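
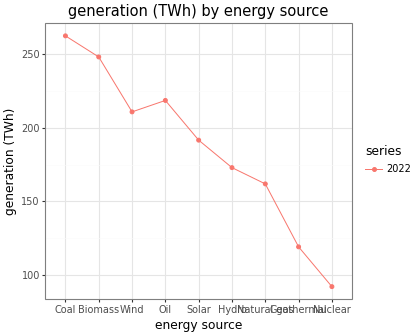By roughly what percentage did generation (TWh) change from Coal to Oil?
≈ -15.4%

Coal ≈ 260, Oil ≈ 220; (220 − 260) / 260 ≈ -15.4%.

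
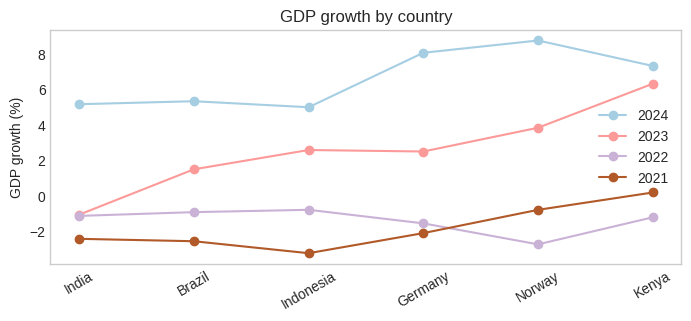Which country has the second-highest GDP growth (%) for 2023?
Top 3 for 2023: Kenya ≈ 6, Norway ≈ 4, Indonesia ≈ 3.

Norway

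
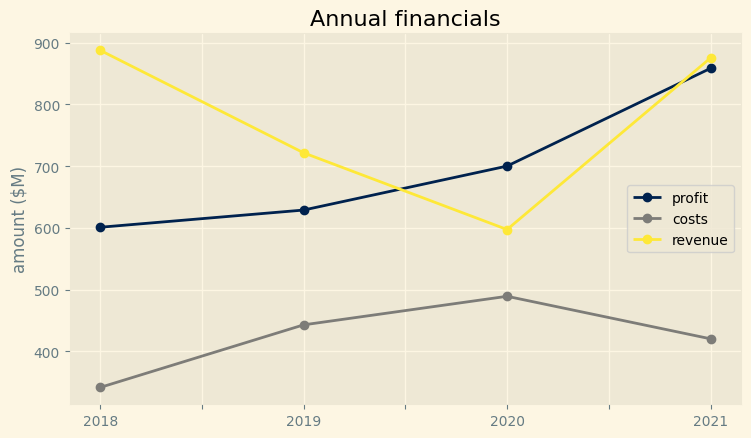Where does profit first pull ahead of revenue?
2020

2019: profit ≈ 650 vs revenue ≈ 700 (not yet); 2020: profit ≈ 700 vs revenue ≈ 600 (first crossover).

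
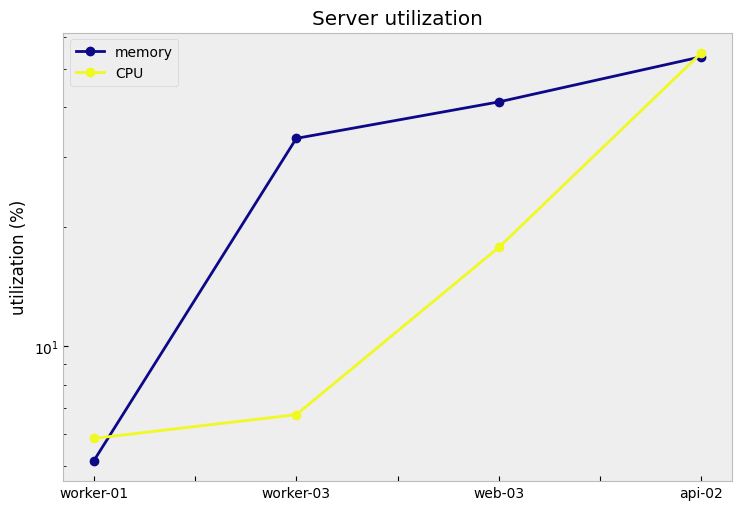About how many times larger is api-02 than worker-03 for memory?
api-02 ≈ 55, worker-03 ≈ 35; 55/35 ≈ 1.57.

≈ 1.57×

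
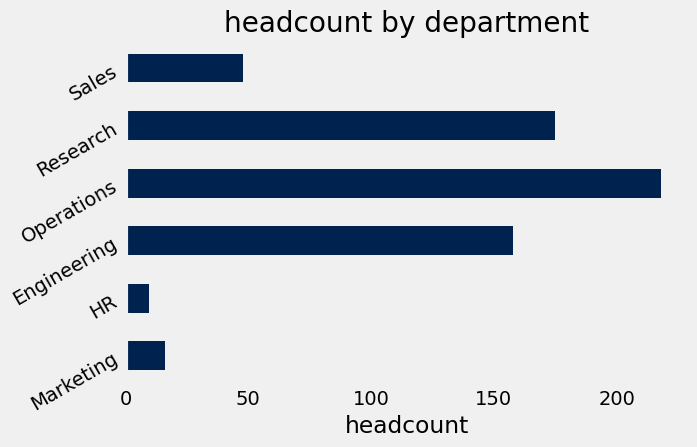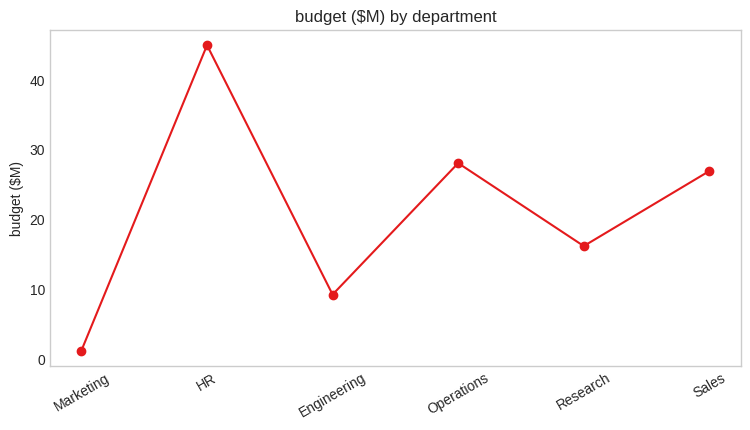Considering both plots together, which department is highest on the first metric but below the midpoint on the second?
Chart 2 median budget ($M) ≈ 20; below-median departments: Marketing, Engineering, Research. Among those, Research has the highest headcount (≈ 180).

Research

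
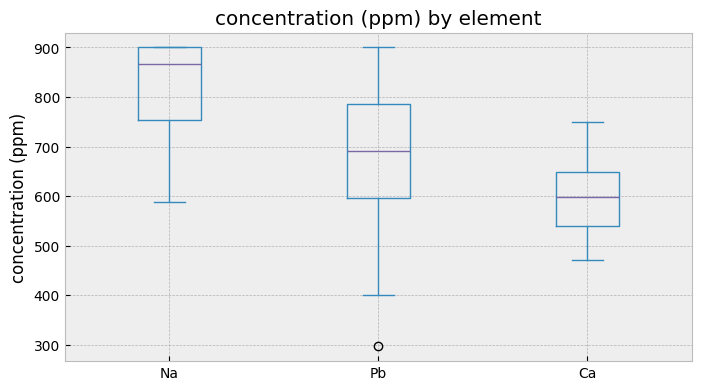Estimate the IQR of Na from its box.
Q3 ≈ 900, Q1 ≈ 750; IQR ≈ 150.

≈ 150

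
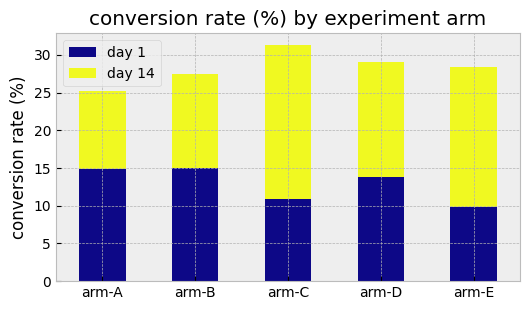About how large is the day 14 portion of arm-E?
day 14 top ≈ 30, bottom ≈ 10; segment ≈ 20.

≈ 20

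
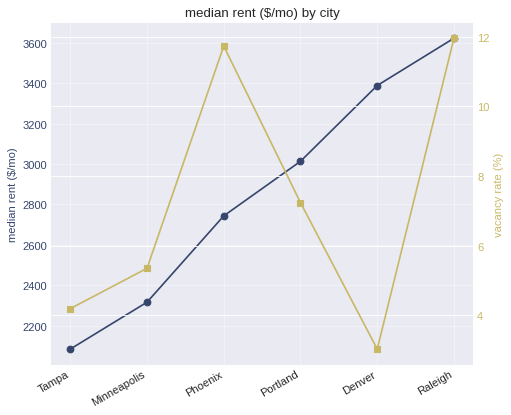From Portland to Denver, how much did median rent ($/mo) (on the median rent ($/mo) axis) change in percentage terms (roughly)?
Portland ≈ 3000, Denver ≈ 3400; (3400 − 3000) / 3000 ≈ +13.3%.

≈ +13.3%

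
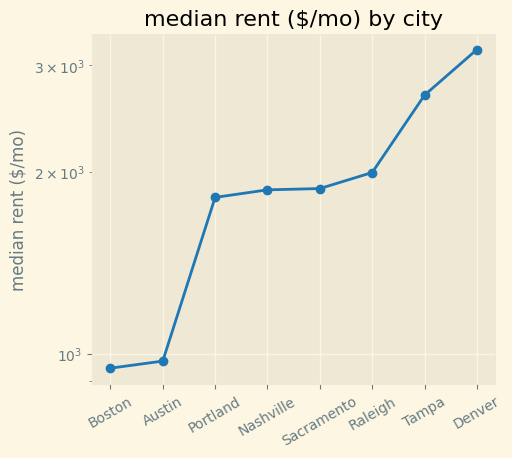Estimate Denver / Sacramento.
≈ 1.78×

Denver ≈ 3200, Sacramento ≈ 1800; 3200/1800 ≈ 1.78.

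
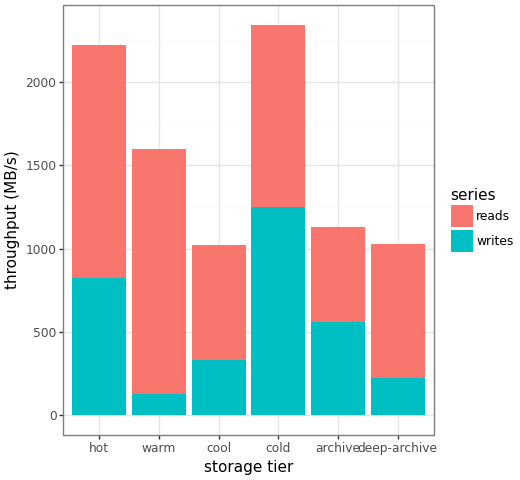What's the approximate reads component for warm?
reads top ≈ 1600, bottom ≈ 200; segment ≈ 1400.

≈ 1400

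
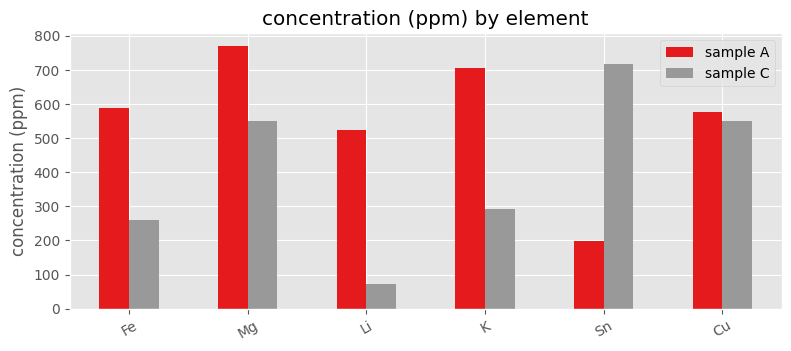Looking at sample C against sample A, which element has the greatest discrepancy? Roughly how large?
Sn: sample C ≈ 700, sample A ≈ 200 → gap ≈ 500. Next-largest (Li) is only ≈ 400.

Sn, ≈ 500 ppm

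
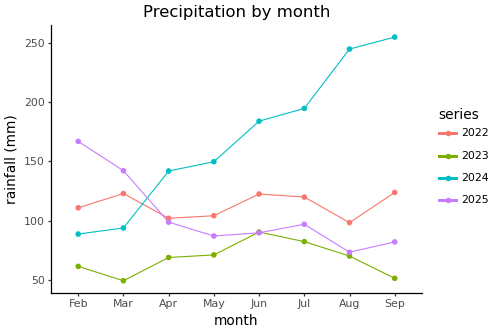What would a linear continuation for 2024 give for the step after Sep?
≈ 290

Last three: 200, 240, 260 → slope ≈ 30/step → next ≈ 290.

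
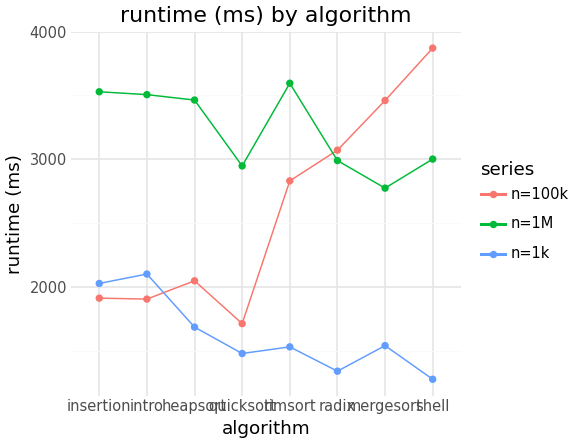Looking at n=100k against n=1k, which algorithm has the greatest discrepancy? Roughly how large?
shell, ≈ 2500 ms

shell: n=100k ≈ 4000, n=1k ≈ 1500 → gap ≈ 2500. Next-largest (mergesort) is only ≈ 2000.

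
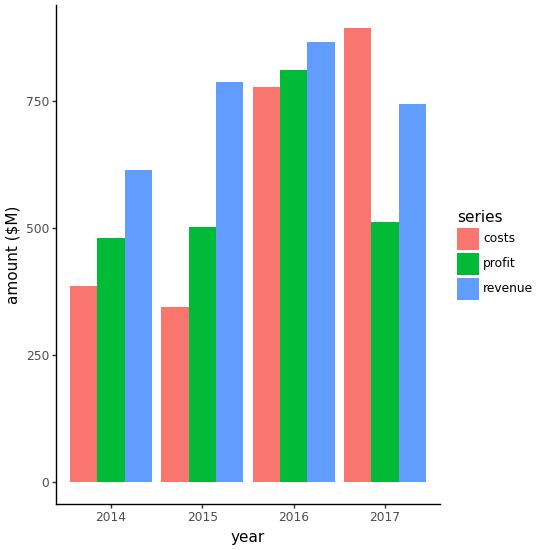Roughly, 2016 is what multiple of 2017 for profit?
2016 ≈ 800, 2017 ≈ 500; 800/500 ≈ 1.6.

≈ 1.6×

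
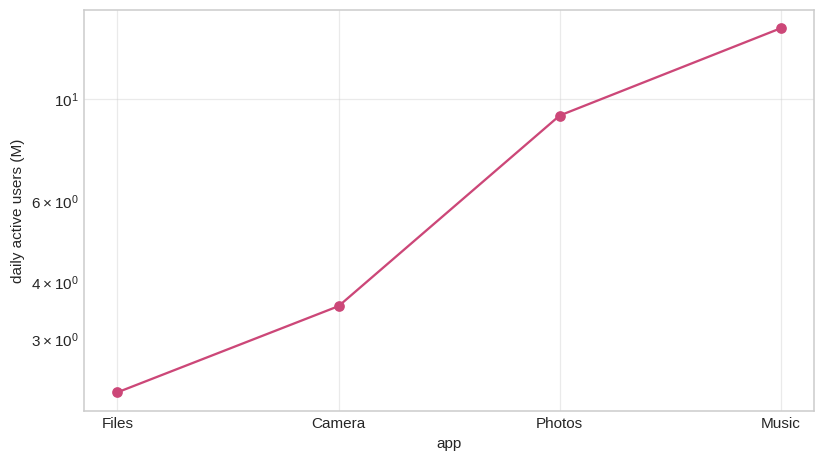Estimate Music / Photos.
≈ 1.56×

Music ≈ 14, Photos ≈ 9; 14/9 ≈ 1.56.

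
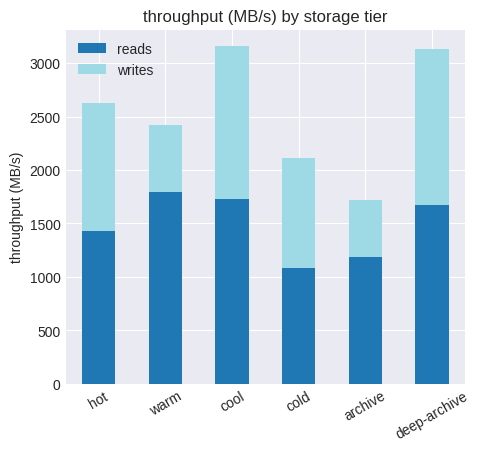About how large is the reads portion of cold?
≈ 1000

reads top ≈ 1000, bottom ≈ 0; segment ≈ 1000.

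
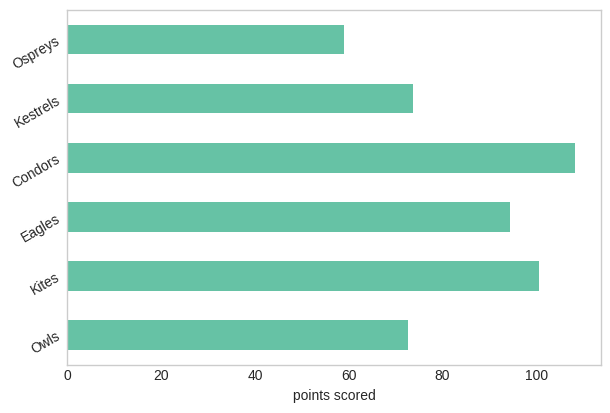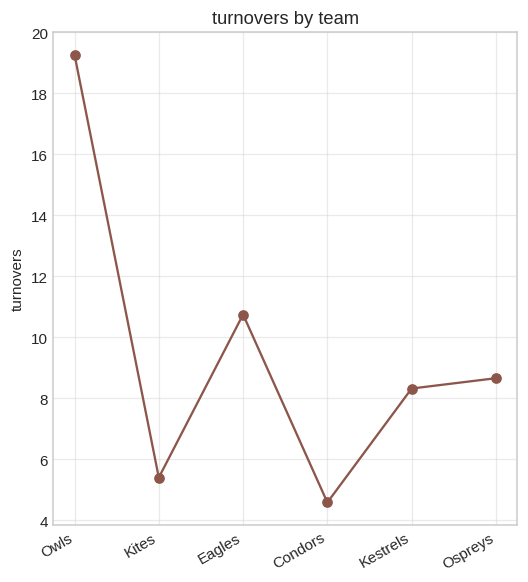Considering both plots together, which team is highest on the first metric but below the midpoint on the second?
Condors

Chart 2 median turnovers ≈ 8; below-median teams: Kites, Condors, Kestrels. Among those, Condors has the highest points scored (≈ 110).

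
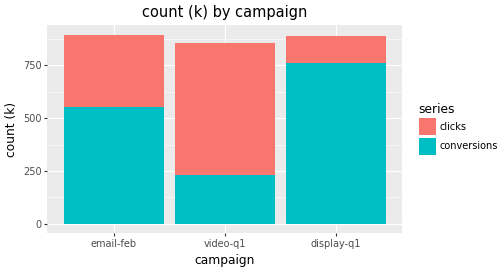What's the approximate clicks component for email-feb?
≈ 300

clicks top ≈ 900, bottom ≈ 600; segment ≈ 300.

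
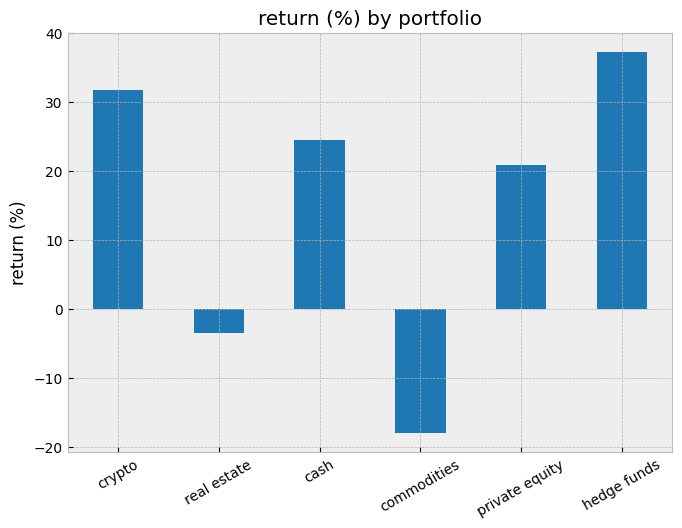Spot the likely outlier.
commodities ≈ -20; the rest sit between ≈ -5 and ≈ 35.

commodities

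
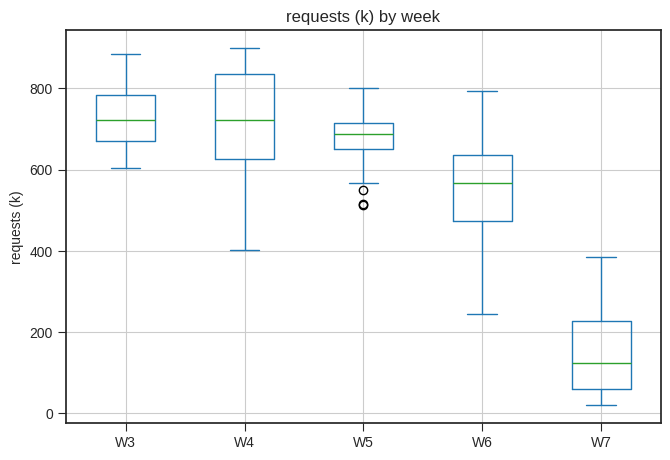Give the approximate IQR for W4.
≈ 200

Q3 ≈ 800, Q1 ≈ 600; IQR ≈ 200.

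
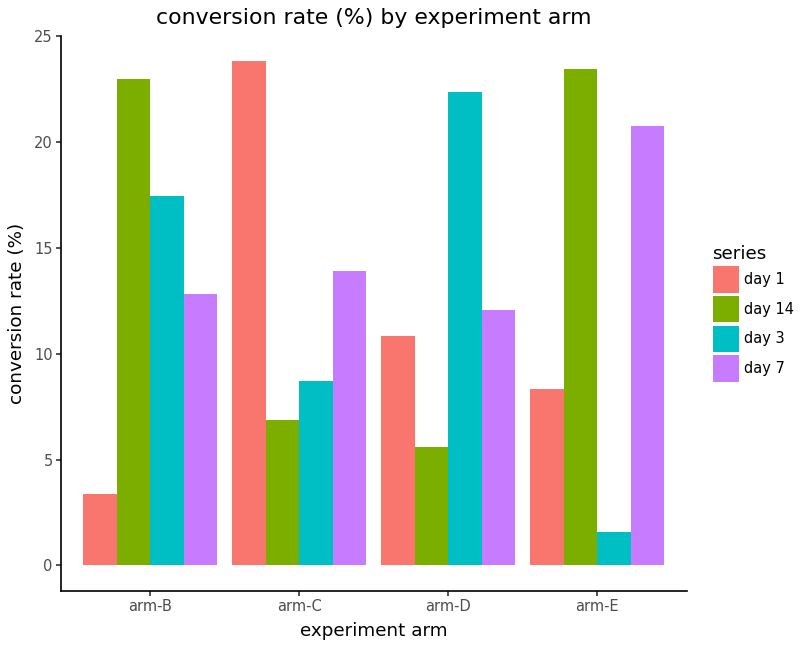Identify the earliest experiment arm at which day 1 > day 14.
arm-C

arm-B: day 1 ≈ 4 vs day 14 ≈ 22 (not yet); arm-C: day 1 ≈ 24 vs day 14 ≈ 6 (first crossover).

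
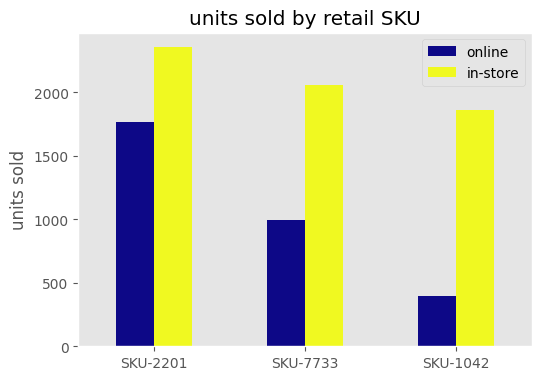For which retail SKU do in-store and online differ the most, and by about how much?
SKU-1042: in-store ≈ 1800, online ≈ 400 → gap ≈ 1400. Next-largest (SKU-7733) is only ≈ 1000.

SKU-1042, ≈ 1400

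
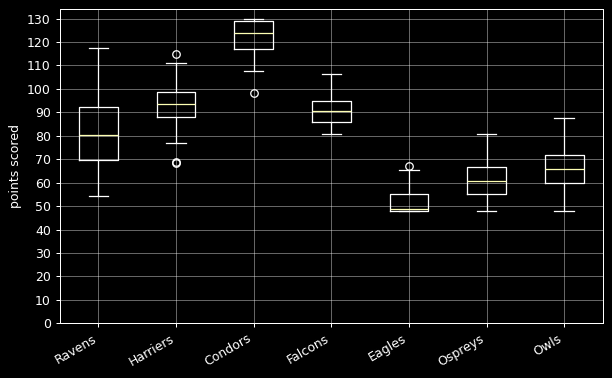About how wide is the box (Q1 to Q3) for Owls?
Q3 ≈ 70, Q1 ≈ 60; IQR ≈ 10.

≈ 10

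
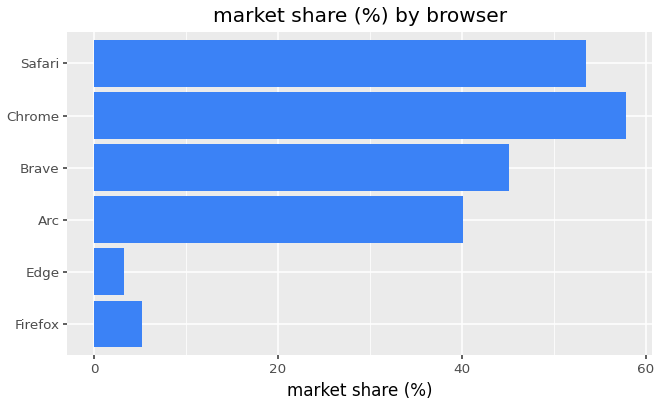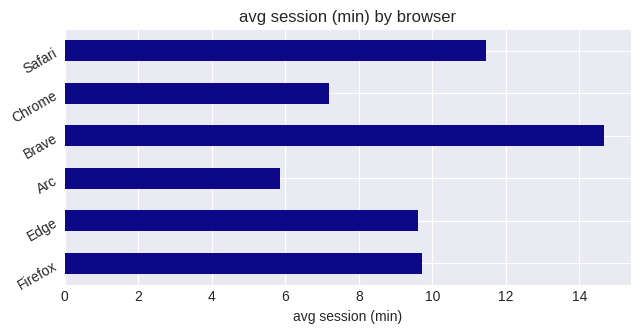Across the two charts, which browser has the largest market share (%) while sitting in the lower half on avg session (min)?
Chrome

Chart 2 median avg session (min) ≈ 10; below-median browsers: Edge, Arc, Chrome. Among those, Chrome has the highest market share (%) (≈ 60).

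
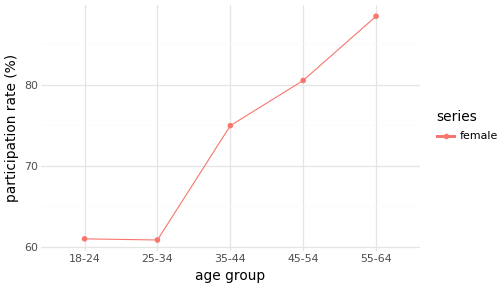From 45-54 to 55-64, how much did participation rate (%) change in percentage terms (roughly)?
≈ +12.5%

45-54 ≈ 80, 55-64 ≈ 90; (90 − 80) / 80 ≈ +12.5%.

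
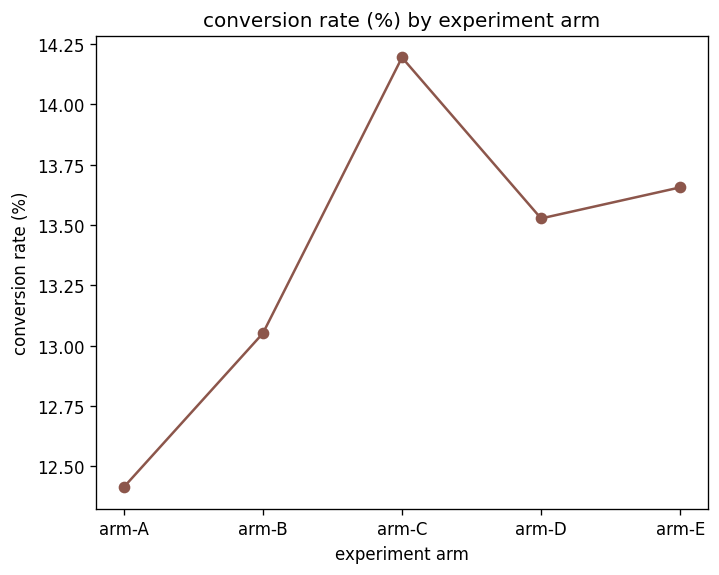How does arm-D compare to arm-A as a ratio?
≈ 1.1×

arm-D ≈ 13.6, arm-A ≈ 12.4; 13.6/12.4 ≈ 1.1.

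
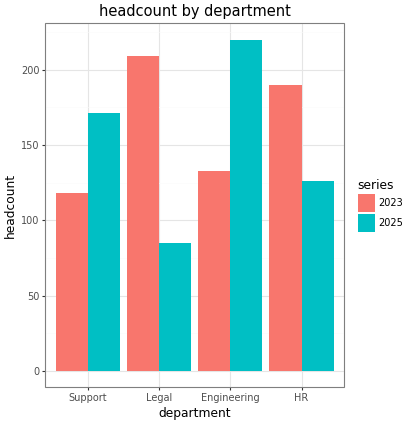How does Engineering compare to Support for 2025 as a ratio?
Engineering ≈ 220, Support ≈ 180; 220/180 ≈ 1.22.

≈ 1.22×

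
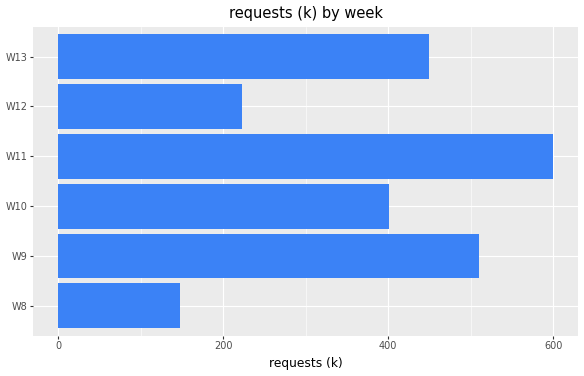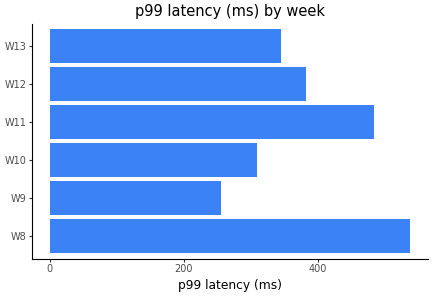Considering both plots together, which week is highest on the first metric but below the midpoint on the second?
W9

Chart 2 median p99 latency (ms) ≈ 350; below-median weeks: W9, W10, W13. Among those, W9 has the highest requests (k) (≈ 500).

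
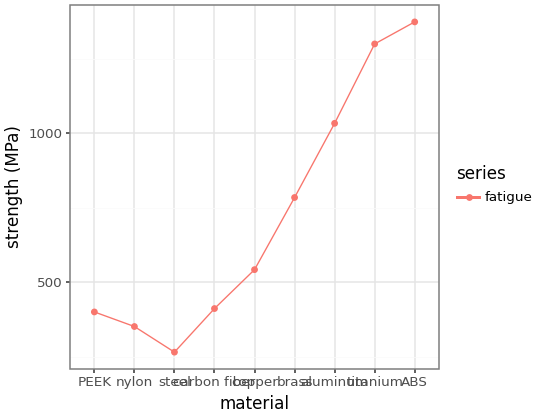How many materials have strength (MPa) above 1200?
2

Above 1200: titanium, ABS.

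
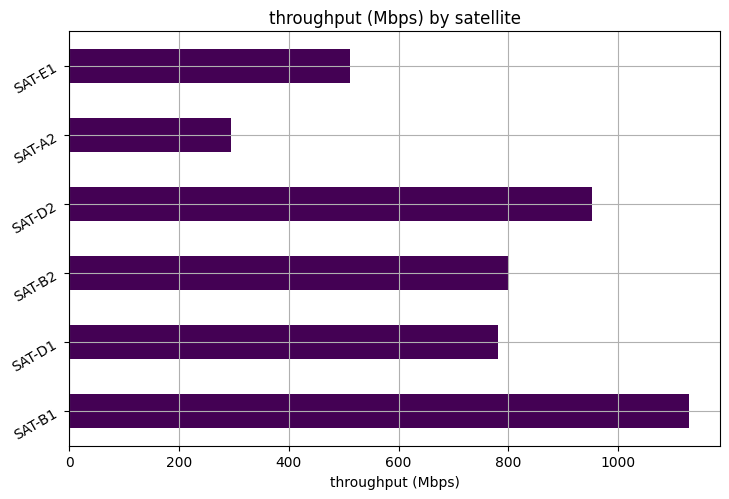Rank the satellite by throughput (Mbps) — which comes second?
SAT-D2

Top 3: SAT-B1 ≈ 1100, SAT-D2 ≈ 1000, SAT-B2 ≈ 800.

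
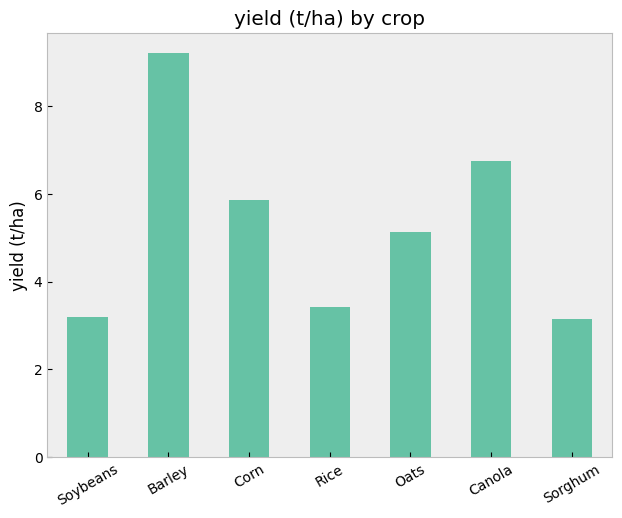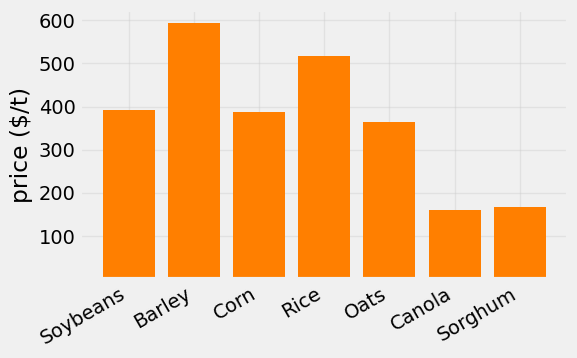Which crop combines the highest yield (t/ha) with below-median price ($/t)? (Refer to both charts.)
Chart 2 median price ($/t) ≈ 400; below-median crops: Oats, Canola, Sorghum. Among those, Canola has the highest yield (t/ha) (≈ 7).

Canola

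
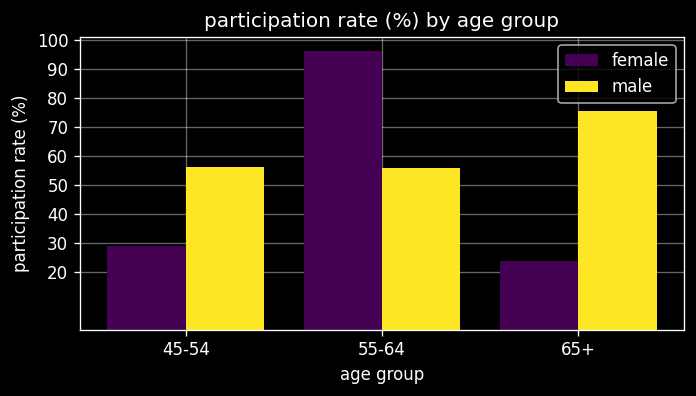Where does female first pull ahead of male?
55-64

45-54: female ≈ 30 vs male ≈ 60 (not yet); 55-64: female ≈ 100 vs male ≈ 60 (first crossover).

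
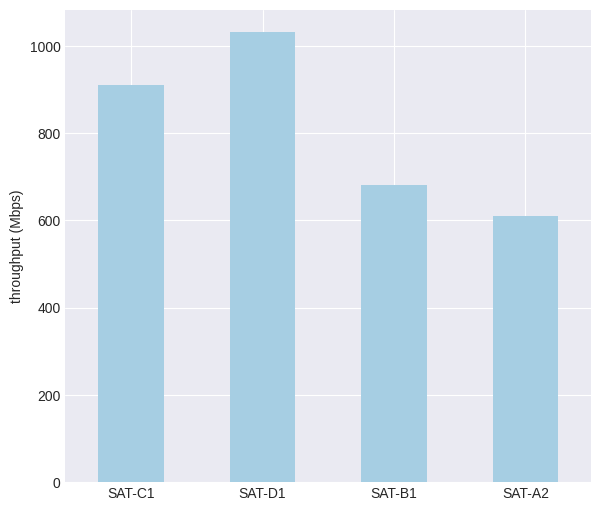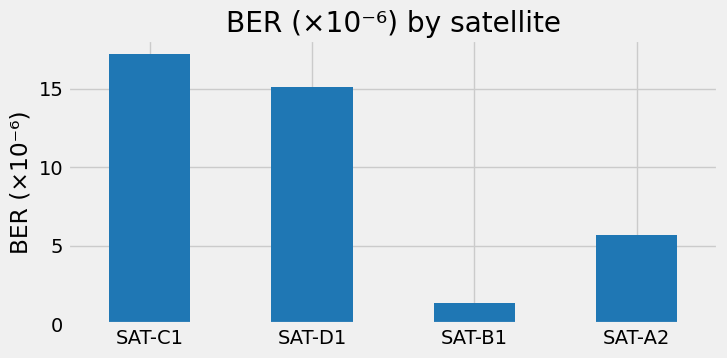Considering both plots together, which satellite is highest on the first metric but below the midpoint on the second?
SAT-B1

Chart 2 median BER (×10⁻⁶) ≈ 10; below-median satellites: SAT-B1, SAT-A2. Among those, SAT-B1 has the highest throughput (Mbps) (≈ 700).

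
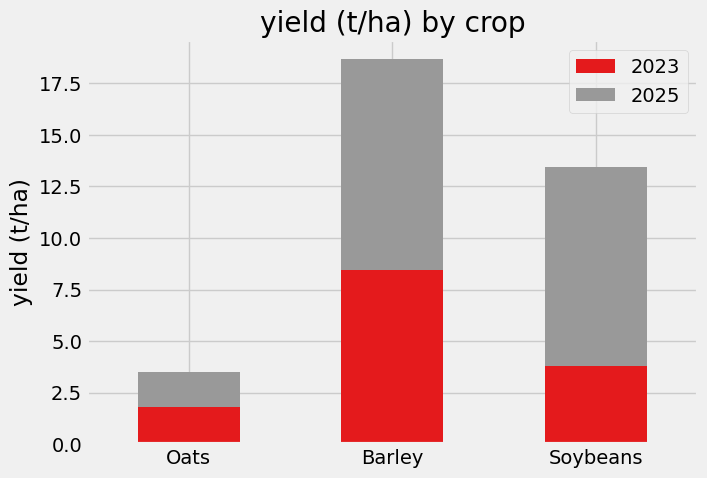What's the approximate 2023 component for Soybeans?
2023 top ≈ 4, bottom ≈ 0; segment ≈ 4.

≈ 4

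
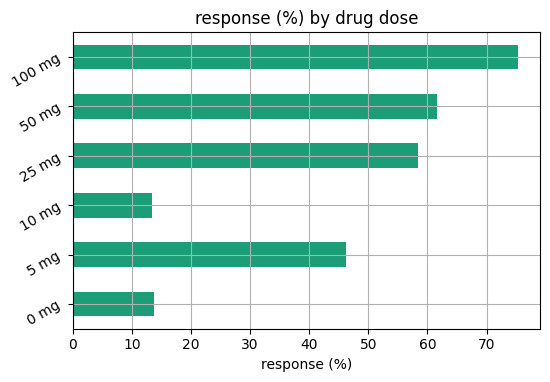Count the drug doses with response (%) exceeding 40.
Above 40: 5 mg, 25 mg, 50 mg, 100 mg.

4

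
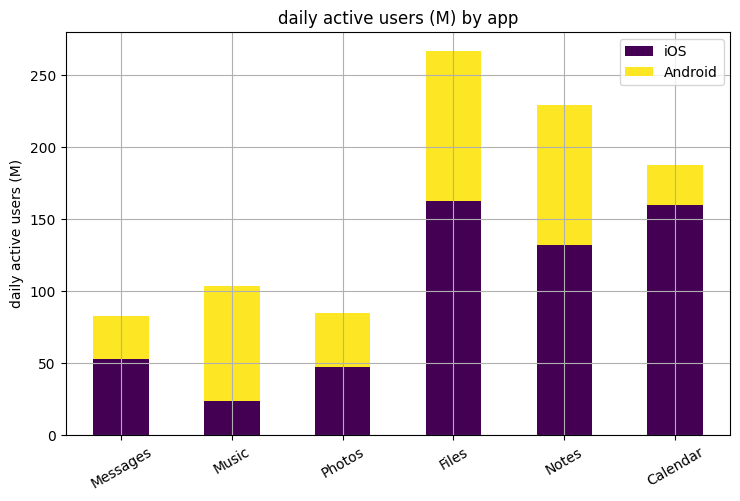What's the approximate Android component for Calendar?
≈ 25

Android top ≈ 175, bottom ≈ 150; segment ≈ 25.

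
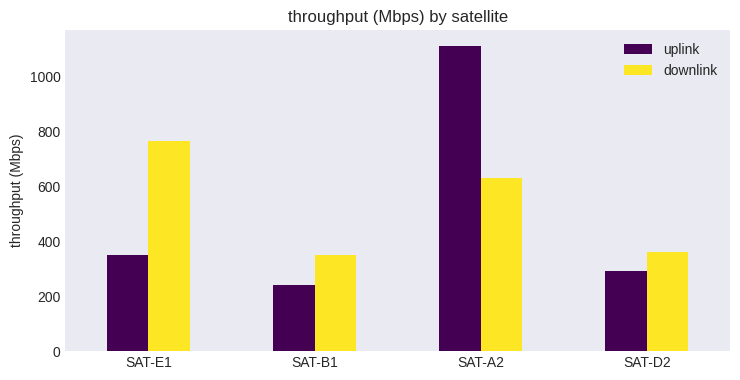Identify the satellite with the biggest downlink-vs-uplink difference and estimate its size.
SAT-A2: downlink ≈ 600, uplink ≈ 1100 → gap ≈ 500. Next-largest (SAT-E1) is only ≈ 400.

SAT-A2, ≈ 500 Mbps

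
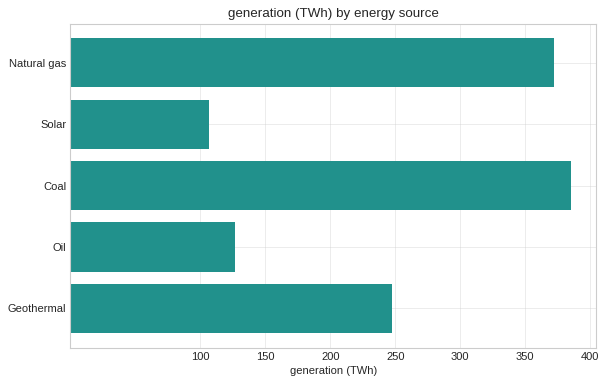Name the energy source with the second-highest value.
Natural gas

Top 3: Coal ≈ 400, Natural gas ≈ 350, Geothermal ≈ 250.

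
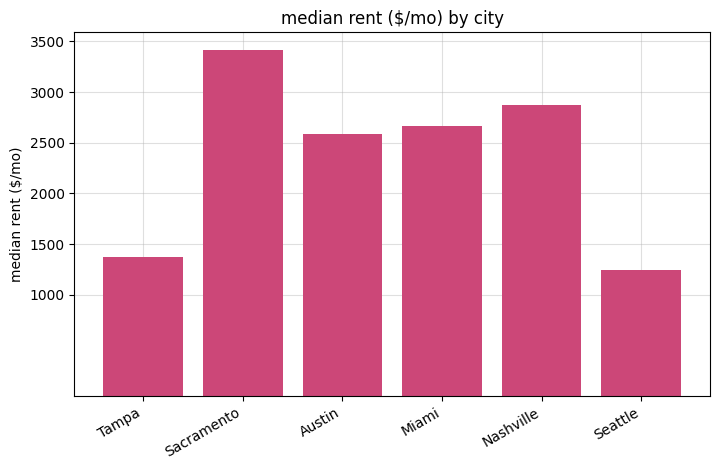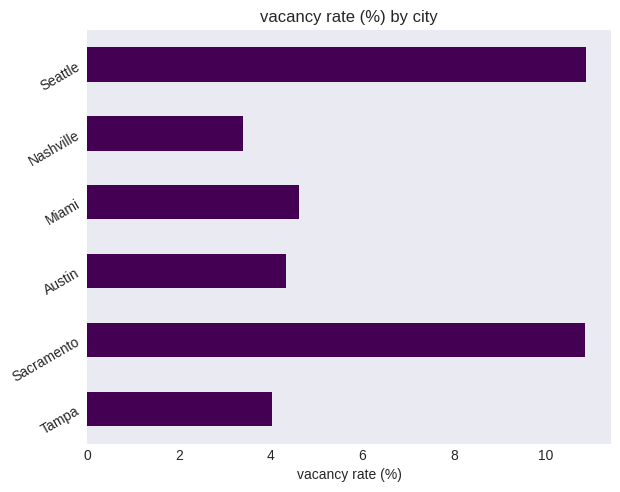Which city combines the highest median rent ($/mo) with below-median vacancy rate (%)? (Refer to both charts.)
Nashville

Chart 2 median vacancy rate (%) ≈ 4; below-median cities: Tampa, Austin, Nashville. Among those, Nashville has the highest median rent ($/mo) (≈ 3000).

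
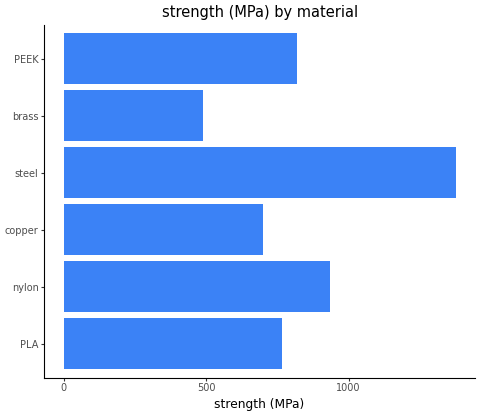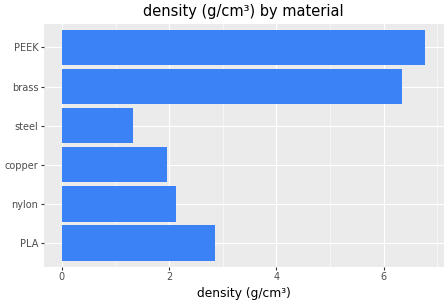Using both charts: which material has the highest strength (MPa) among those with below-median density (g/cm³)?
Chart 2 median density (g/cm³) ≈ 2; below-median materials: nylon, copper, steel. Among those, steel has the highest strength (MPa) (≈ 1400).

steel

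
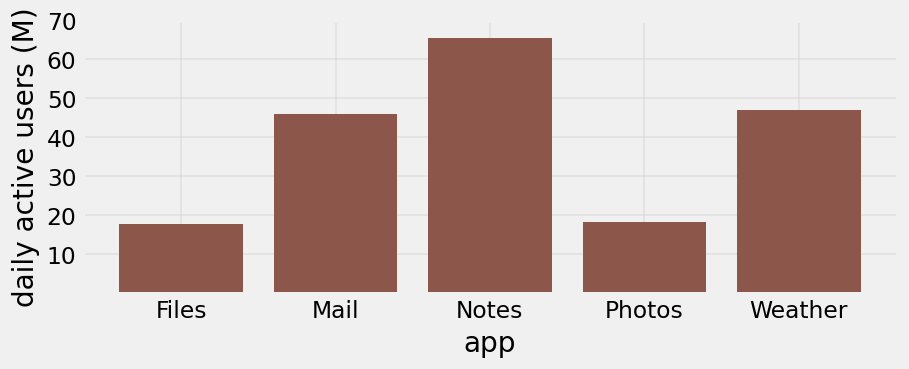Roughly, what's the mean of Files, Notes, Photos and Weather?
≈ 40

(20 + 70 + 20 + 50) / 4 ≈ 40.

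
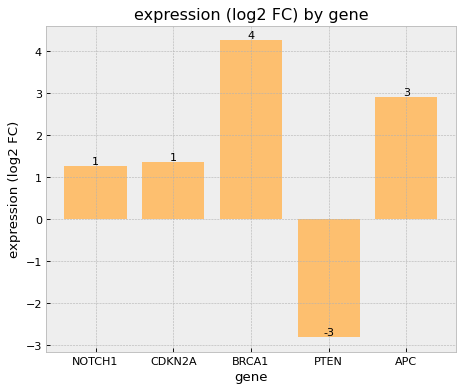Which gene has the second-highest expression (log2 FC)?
APC

Top 3: BRCA1 ≈ 4, APC ≈ 3, CDKN2A ≈ 1.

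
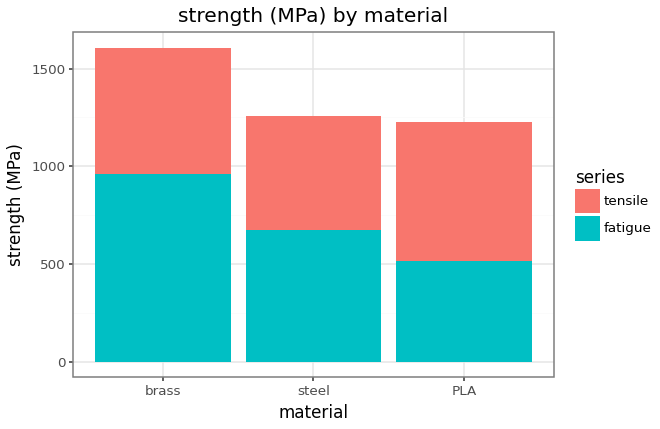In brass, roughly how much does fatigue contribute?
≈ 1000

fatigue top ≈ 1000, bottom ≈ 0; segment ≈ 1000.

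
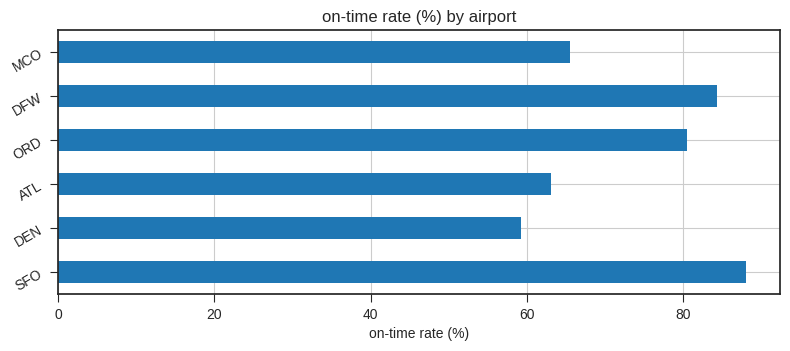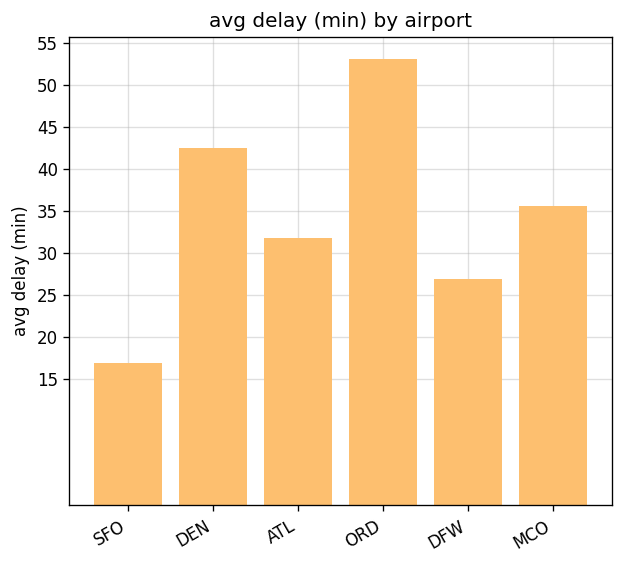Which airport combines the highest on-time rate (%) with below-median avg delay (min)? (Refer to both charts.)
SFO

Chart 2 median avg delay (min) ≈ 35; below-median airports: SFO, ATL, DFW. Among those, SFO has the highest on-time rate (%) (≈ 90).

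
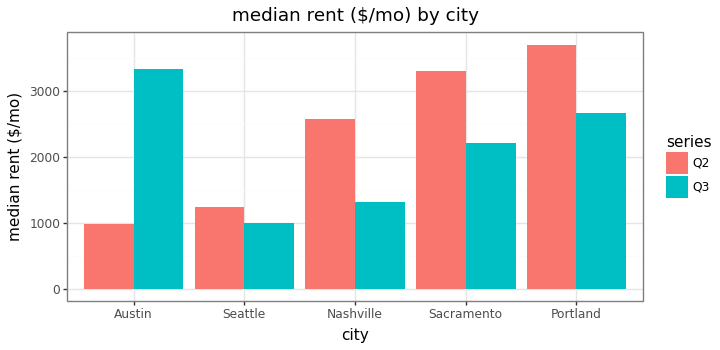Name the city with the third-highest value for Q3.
Sacramento

Top 4 for Q3: Austin ≈ 3500, Portland ≈ 2500, Sacramento ≈ 2000, Nashville ≈ 1500.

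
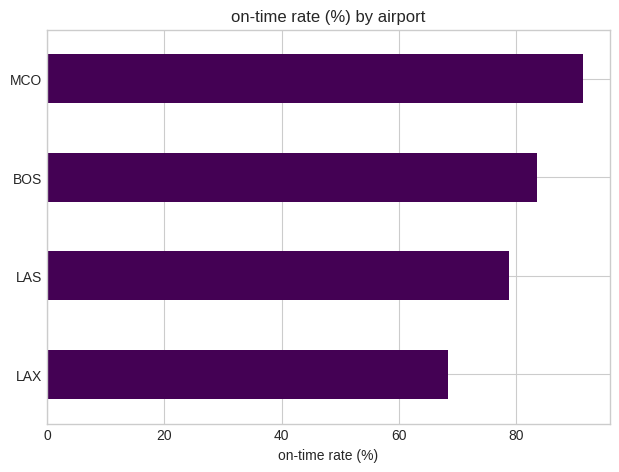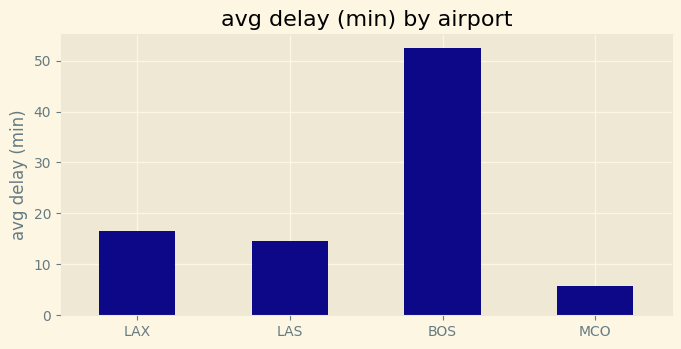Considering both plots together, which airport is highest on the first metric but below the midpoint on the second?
Chart 2 median avg delay (min) ≈ 15; below-median airports: LAS, MCO. Among those, MCO has the highest on-time rate (%) (≈ 90).

MCO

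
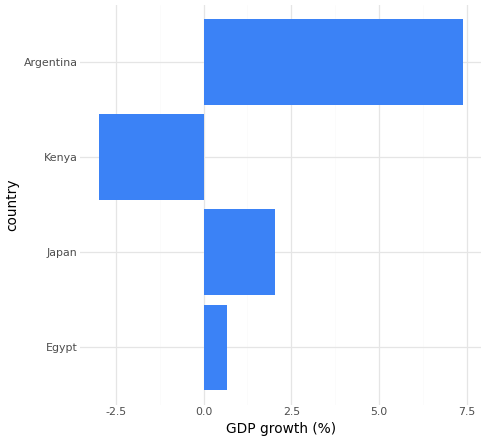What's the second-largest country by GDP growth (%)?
Top 3: Argentina ≈ 7, Japan ≈ 2, Egypt ≈ 1.

Japan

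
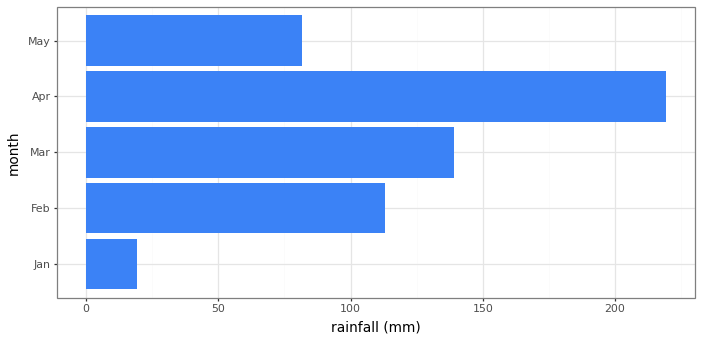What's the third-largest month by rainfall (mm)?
Feb

Top 4: Apr ≈ 220, Mar ≈ 140, Feb ≈ 120, May ≈ 80.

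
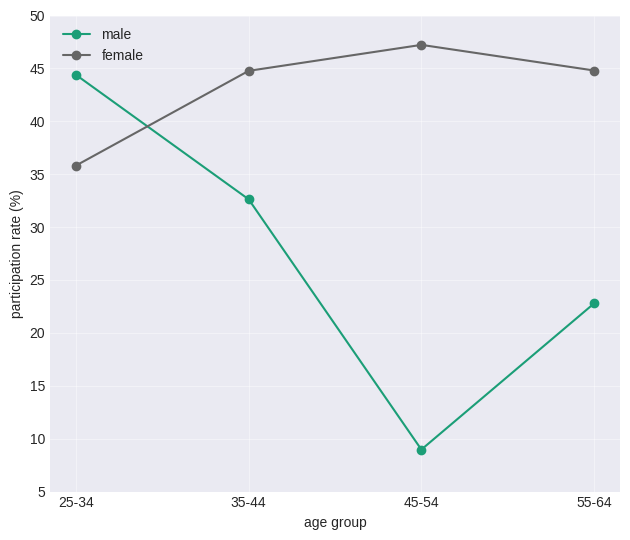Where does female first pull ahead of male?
35-44

25-34: female ≈ 35 vs male ≈ 45 (not yet); 35-44: female ≈ 45 vs male ≈ 35 (first crossover).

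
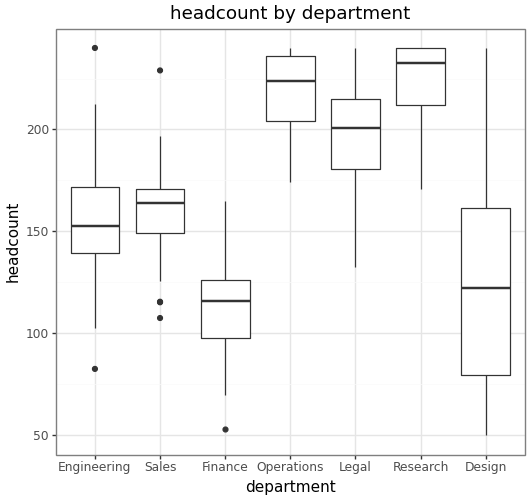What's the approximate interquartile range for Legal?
≈ 30

Q3 ≈ 210, Q1 ≈ 180; IQR ≈ 30.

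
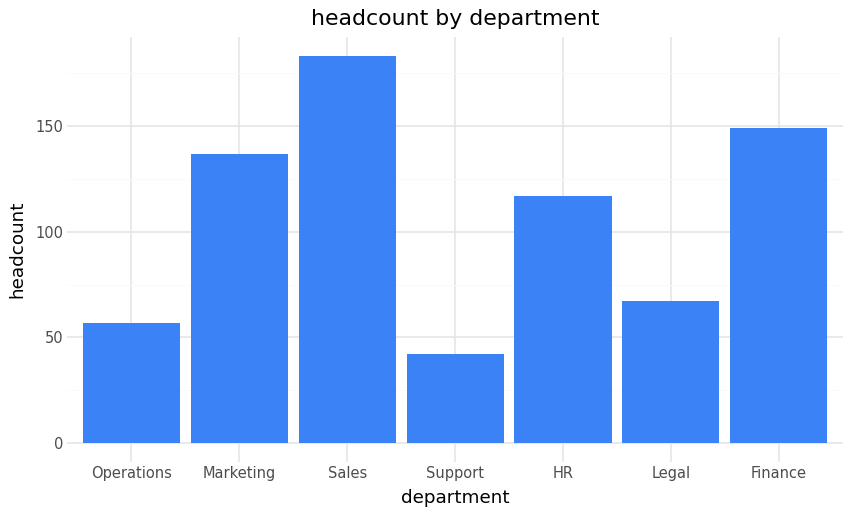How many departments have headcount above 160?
Above 160: Sales.

1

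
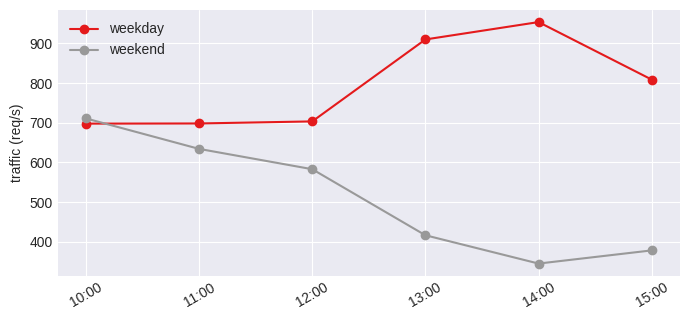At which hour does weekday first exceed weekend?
11:00

10:00: weekday ≈ 700 vs weekend ≈ 700 (not yet); 11:00: weekday ≈ 700 vs weekend ≈ 600 (first crossover).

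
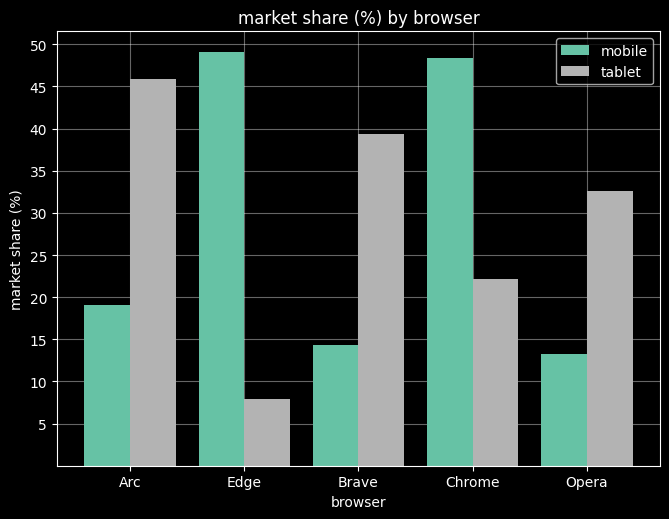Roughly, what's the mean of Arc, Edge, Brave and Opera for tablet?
(45 + 10 + 40 + 35) / 4 ≈ 32.

≈ 32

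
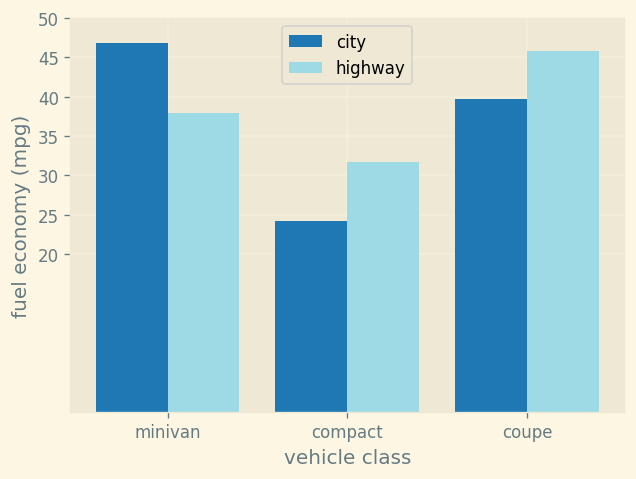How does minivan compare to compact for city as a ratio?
≈ 1.8×

minivan ≈ 45, compact ≈ 25; 45/25 ≈ 1.8.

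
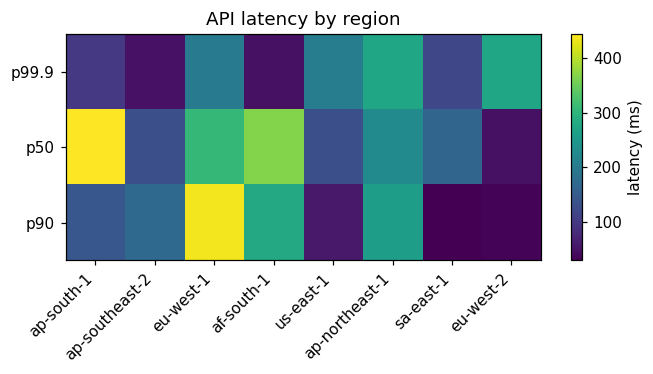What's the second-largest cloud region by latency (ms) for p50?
Top 3 for p50: ap-south-1 ≈ 450, af-south-1 ≈ 350, eu-west-1 ≈ 300.

af-south-1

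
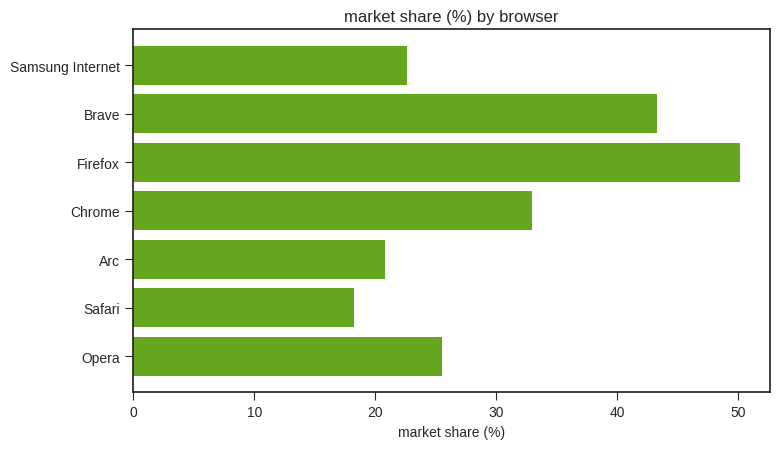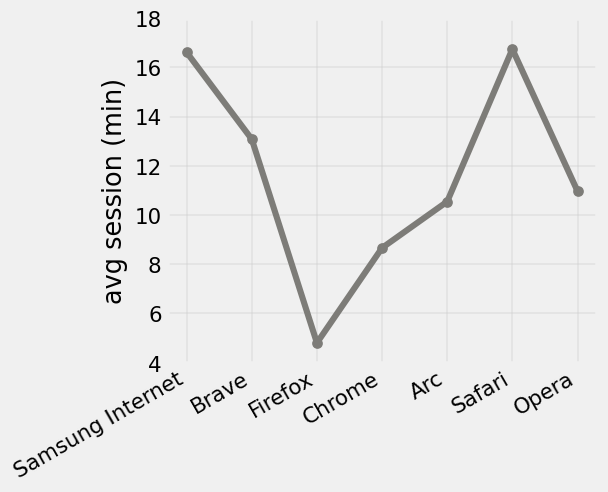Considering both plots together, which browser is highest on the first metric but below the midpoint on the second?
Firefox

Chart 2 median avg session (min) ≈ 10; below-median browsers: Firefox, Chrome, Arc. Among those, Firefox has the highest market share (%) (≈ 50).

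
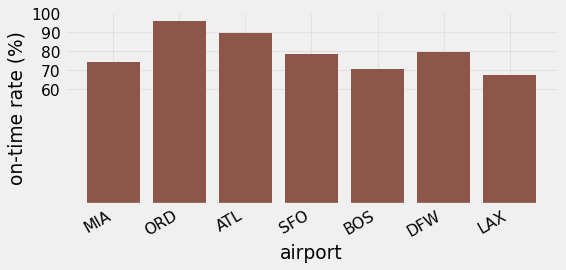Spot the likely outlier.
ORD ≈ 100; the rest sit between ≈ 70 and ≈ 90.

ORD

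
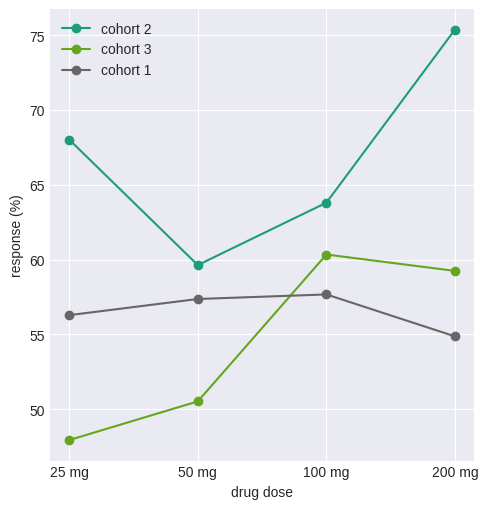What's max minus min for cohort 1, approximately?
≈ 5

Max 100 mg ≈ 60, min 200 mg ≈ 55; range ≈ 5.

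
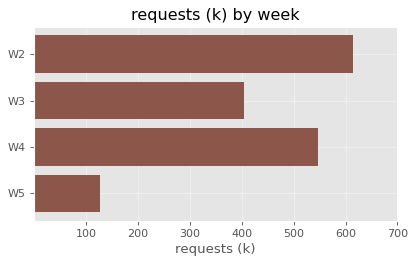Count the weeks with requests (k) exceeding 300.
Above 300: W2, W3, W4.

3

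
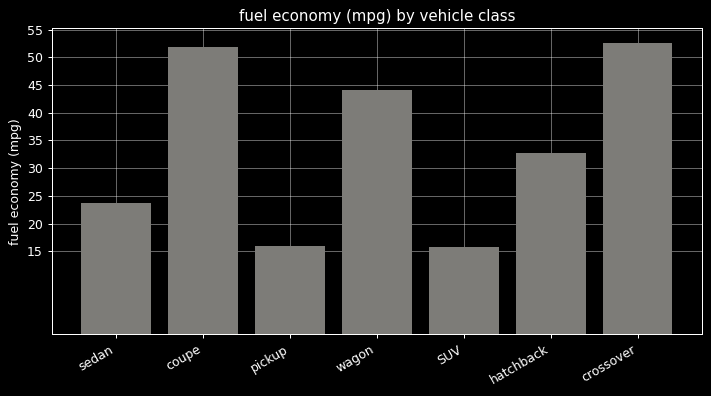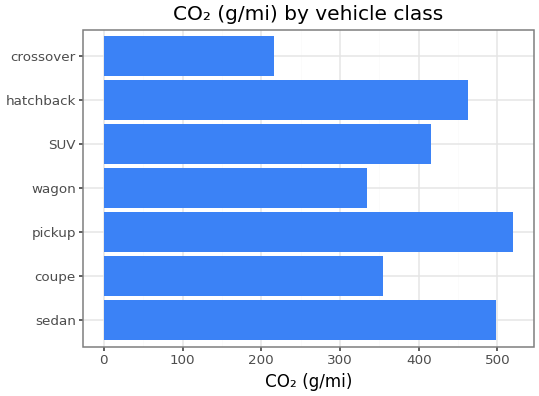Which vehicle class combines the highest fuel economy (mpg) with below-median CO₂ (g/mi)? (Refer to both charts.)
crossover

Chart 2 median CO₂ (g/mi) ≈ 400; below-median vehicle classes: coupe, wagon, crossover. Among those, crossover has the highest fuel economy (mpg) (≈ 55).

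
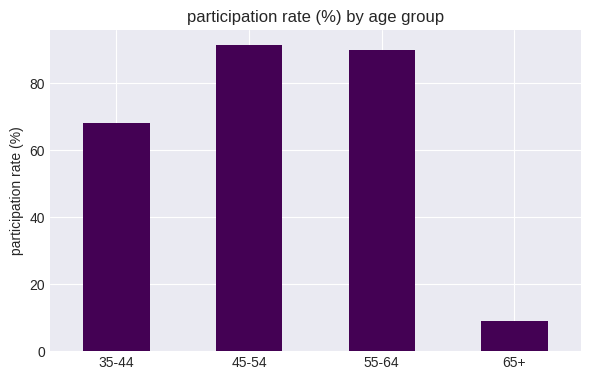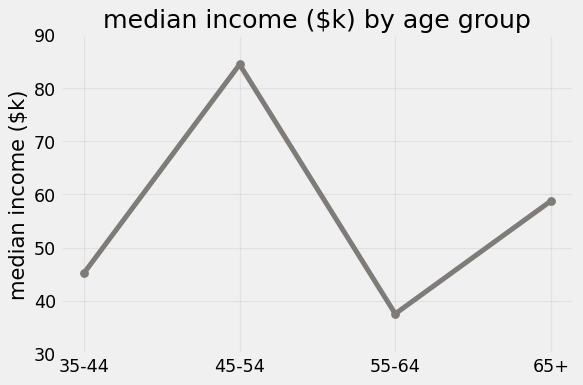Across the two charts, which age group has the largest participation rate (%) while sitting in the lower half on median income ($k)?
55-64

Chart 2 median median income ($k) ≈ 50; below-median age groups: 35-44, 55-64. Among those, 55-64 has the highest participation rate (%) (≈ 90).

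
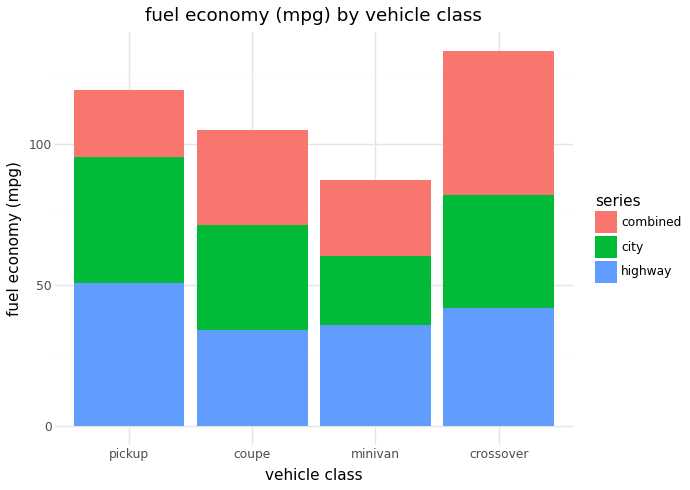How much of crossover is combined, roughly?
≈ 60

combined top ≈ 140, bottom ≈ 80; segment ≈ 60.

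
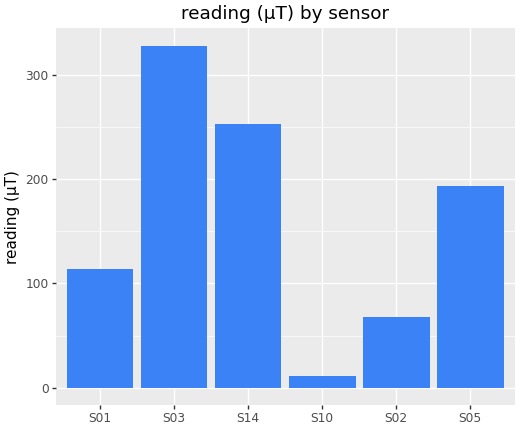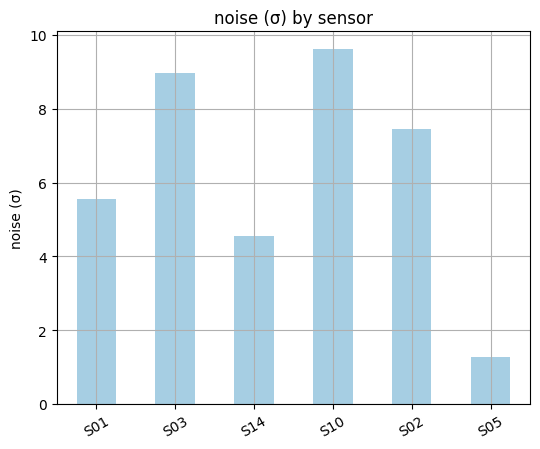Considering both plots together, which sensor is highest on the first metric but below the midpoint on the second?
Chart 2 median noise (σ) ≈ 7; below-median sensors: S01, S14, S05. Among those, S14 has the highest reading (µT) (≈ 250).

S14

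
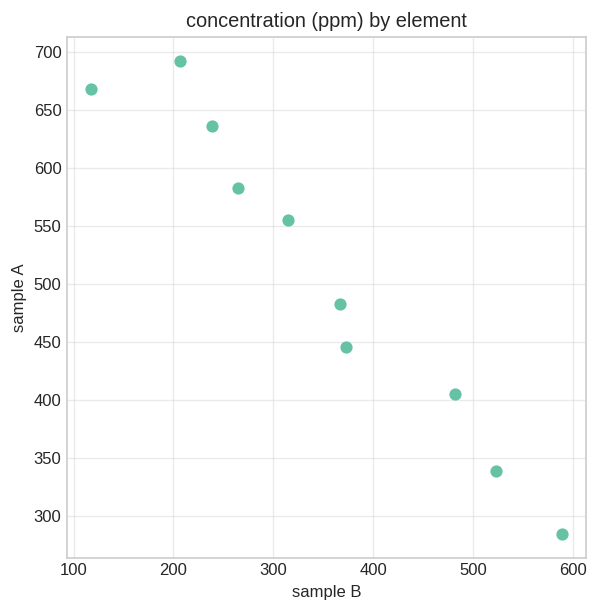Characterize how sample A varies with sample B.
Points are negatively correlated; strong (|r| ≈ 1.0).

negative, strong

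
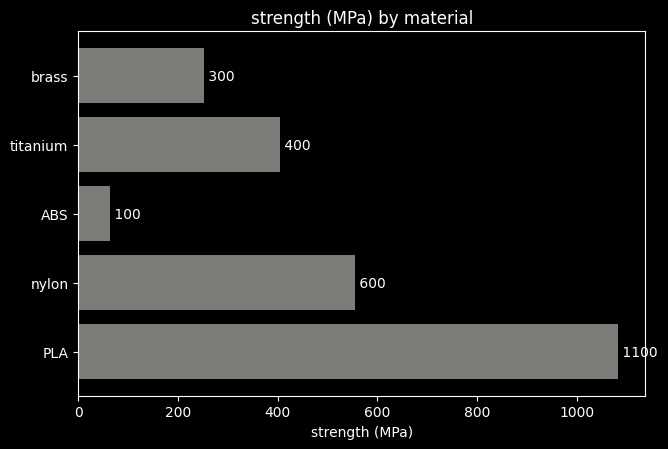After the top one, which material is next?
nylon

Top 3: PLA ≈ 1100, nylon ≈ 600, titanium ≈ 400.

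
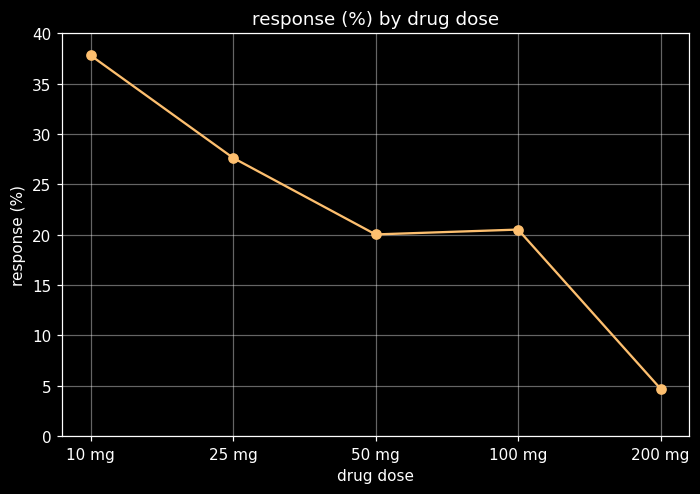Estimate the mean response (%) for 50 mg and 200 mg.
(20 + 5) / 2 ≈ 12.

≈ 12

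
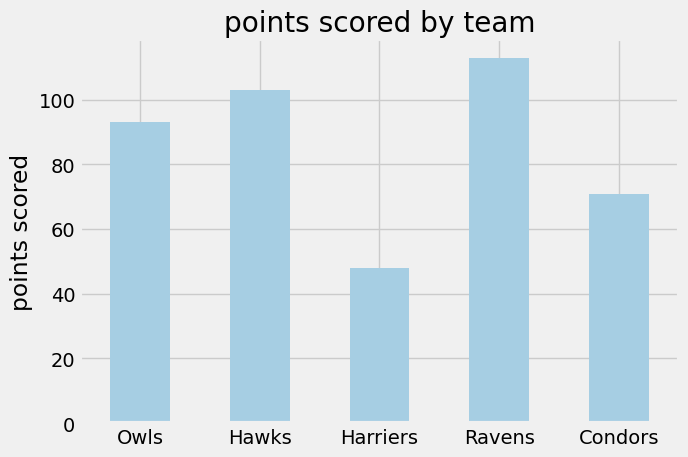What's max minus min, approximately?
≈ 60

Max Ravens ≈ 110, min Harriers ≈ 50; range ≈ 60.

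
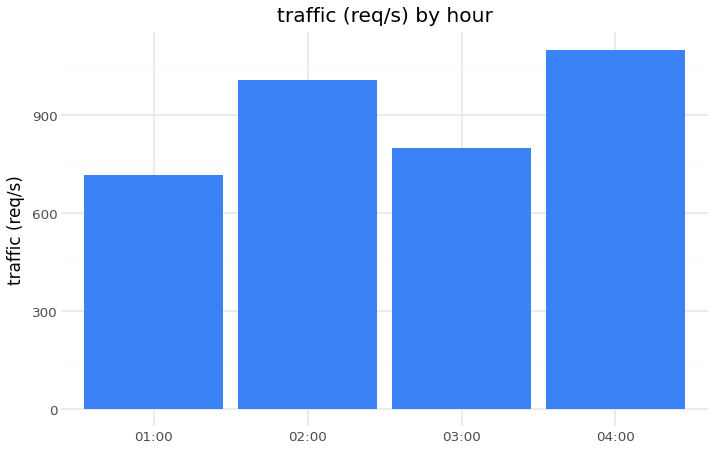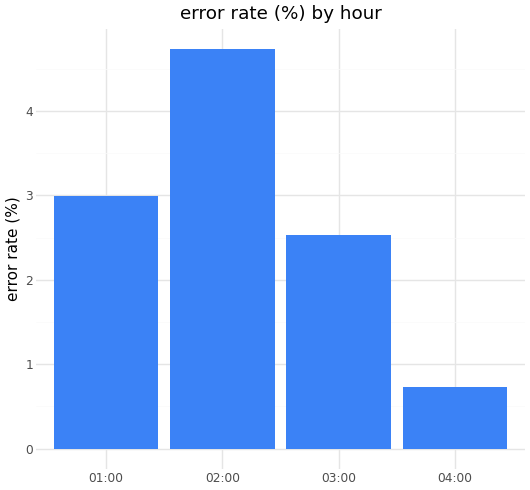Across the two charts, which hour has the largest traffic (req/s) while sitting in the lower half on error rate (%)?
04:00

Chart 2 median error rate (%) ≈ 3; below-median hours: 03:00, 04:00. Among those, 04:00 has the highest traffic (req/s) (≈ 1000).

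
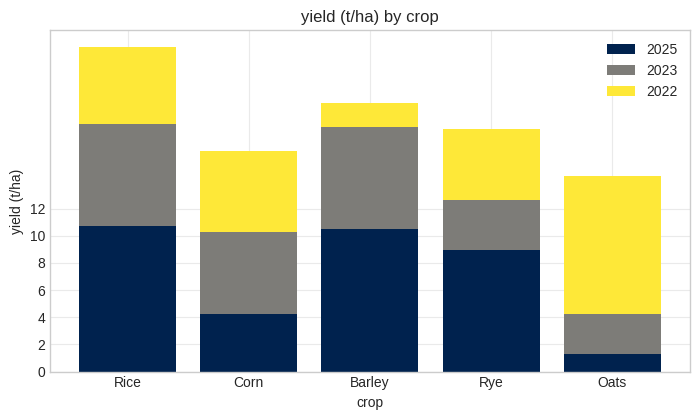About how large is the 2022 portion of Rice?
≈ 6

2022 top ≈ 24, bottom ≈ 18; segment ≈ 6.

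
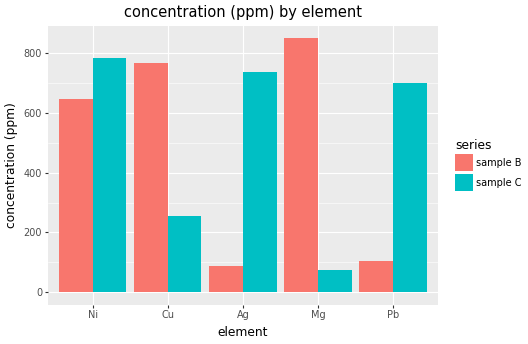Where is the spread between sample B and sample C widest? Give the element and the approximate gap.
Mg, ≈ 700 ppm

Mg: sample B ≈ 800, sample C ≈ 100 → gap ≈ 700. Next-largest (Ag) is only ≈ 600.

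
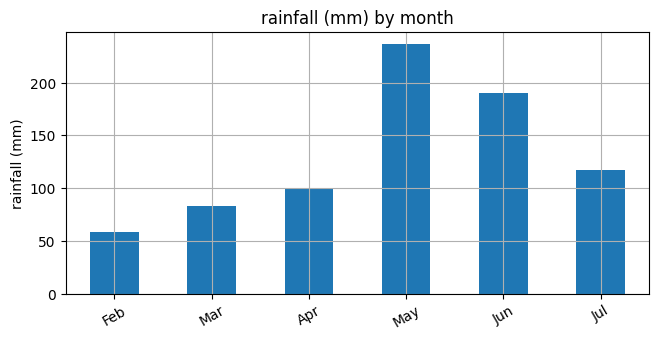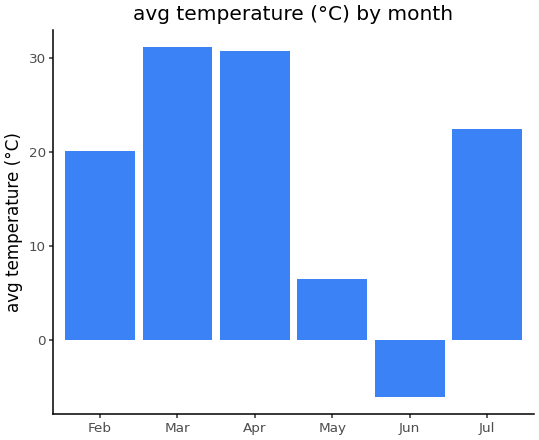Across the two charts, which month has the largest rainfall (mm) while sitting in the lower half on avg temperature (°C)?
Chart 2 median avg temperature (°C) ≈ 20; below-median months: Feb, May, Jun. Among those, May has the highest rainfall (mm) (≈ 225).

May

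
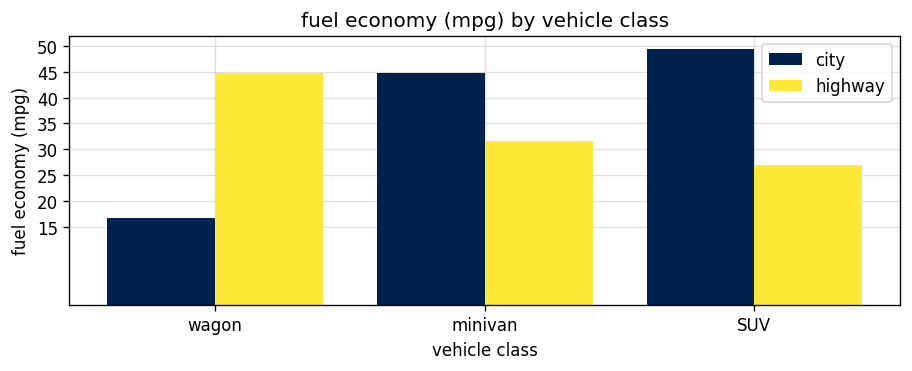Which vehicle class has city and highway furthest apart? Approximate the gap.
wagon: city ≈ 15, highway ≈ 45 → gap ≈ 30. Next-largest (SUV) is only ≈ 25.

wagon, ≈ 30 mpg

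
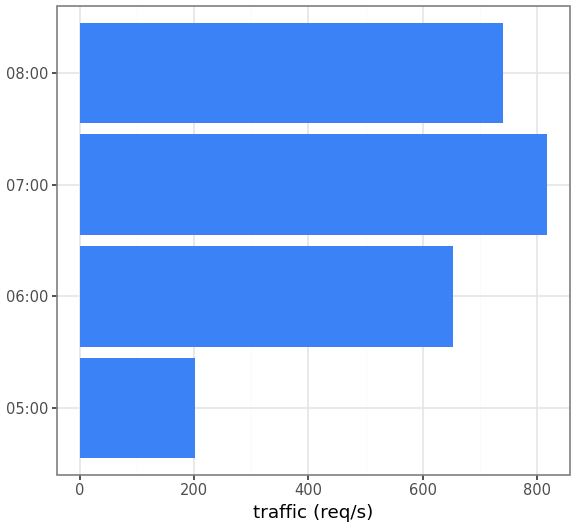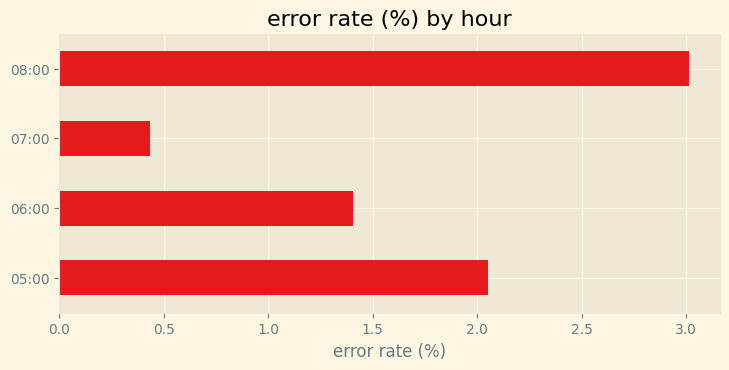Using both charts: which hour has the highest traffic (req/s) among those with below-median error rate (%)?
Chart 2 median error rate (%) ≈ 1.5; below-median hours: 06:00, 07:00. Among those, 07:00 has the highest traffic (req/s) (≈ 800).

07:00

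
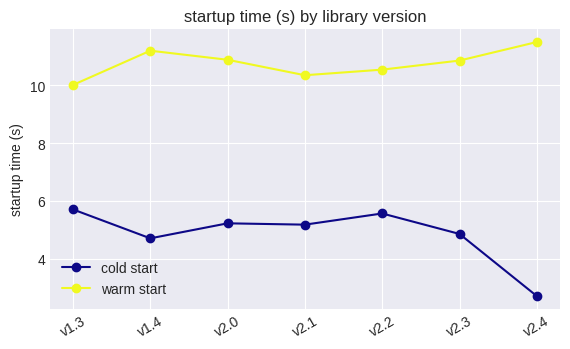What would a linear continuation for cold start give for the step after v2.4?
≈ 1.5

Last three: 6, 5, 3 → slope ≈ -1.5/step → next ≈ 1.5.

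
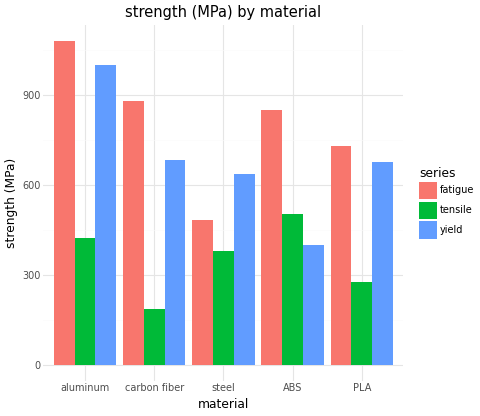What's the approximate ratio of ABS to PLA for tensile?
ABS ≈ 500, PLA ≈ 300; 500/300 ≈ 1.67.

≈ 1.67×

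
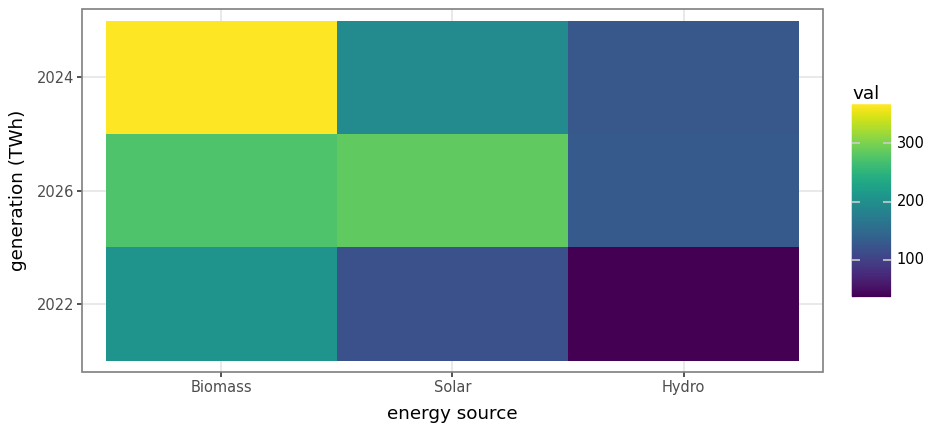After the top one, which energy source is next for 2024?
Top 3 for 2024: Biomass ≈ 350, Solar ≈ 200, Hydro ≈ 100.

Solar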